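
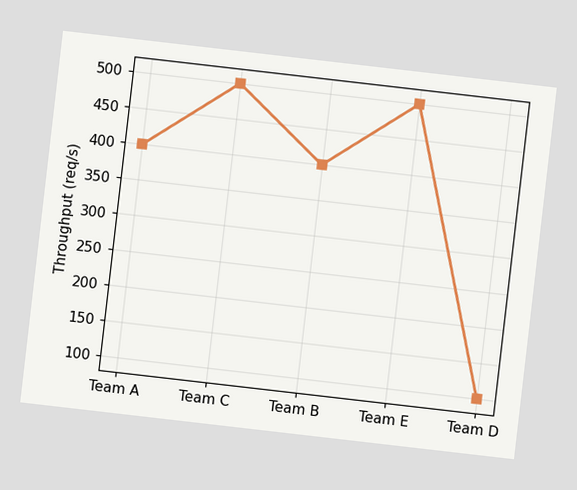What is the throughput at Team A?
400req/s

The chart is tilted about 7° clockwise. At Team A, the line is at 400req/s.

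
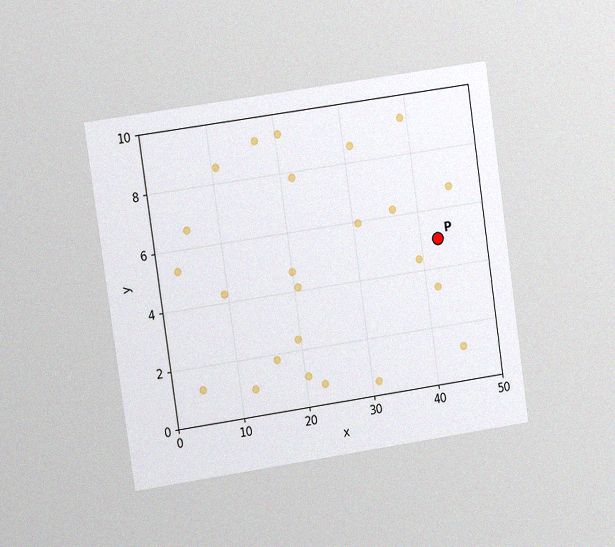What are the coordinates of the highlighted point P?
(42.5, 5)

The chart is tilted about 8° counter-clockwise and viewed at a slight angle, with some photo noise. Following the gridlines from P to each axis, P sits at (42.5, 5).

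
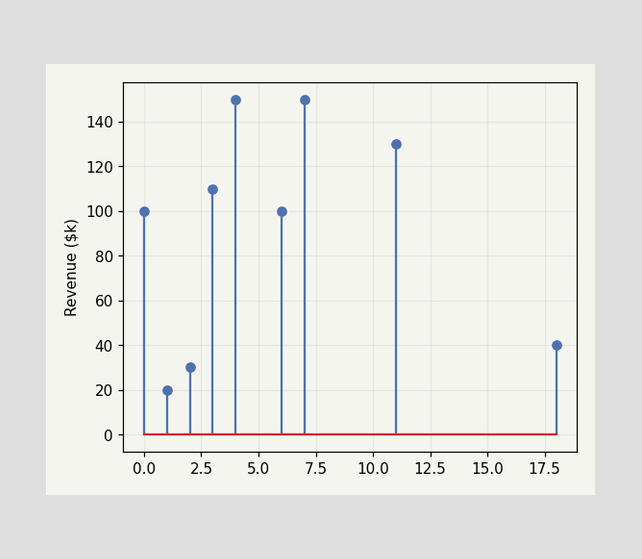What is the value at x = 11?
$130k

The stem at x=11 reaches $130k.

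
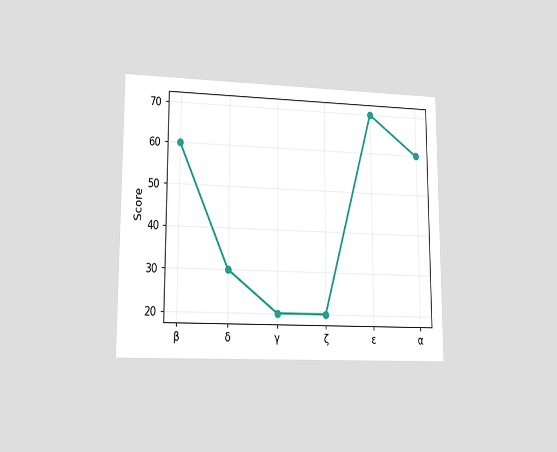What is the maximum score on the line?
70

The chart is viewed at a slight angle. The highest point is at ε, and reading across to the y-axis gives 70.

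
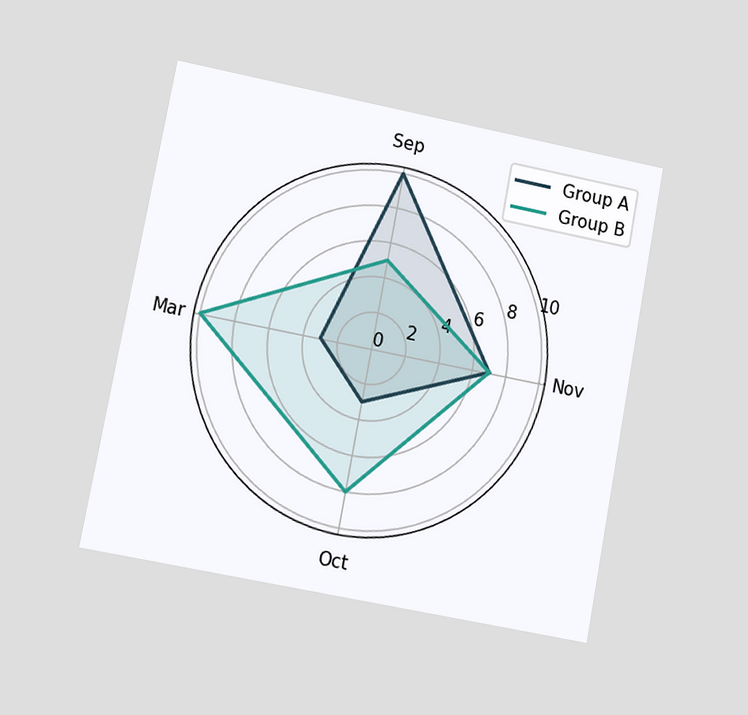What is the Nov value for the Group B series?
7

The chart is tilted about 11° clockwise and viewed at a slight angle. On the Nov axis, Group B reaches 7.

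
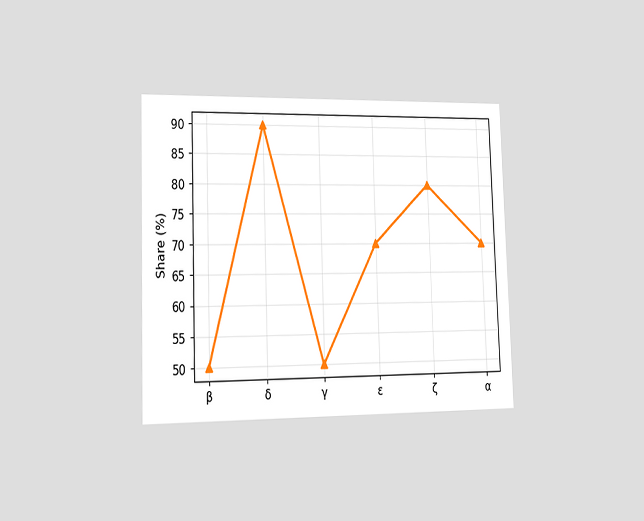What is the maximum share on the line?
The chart is viewed slightly from the left. The highest point is at δ, and reading across to the y-axis gives 90%.

90%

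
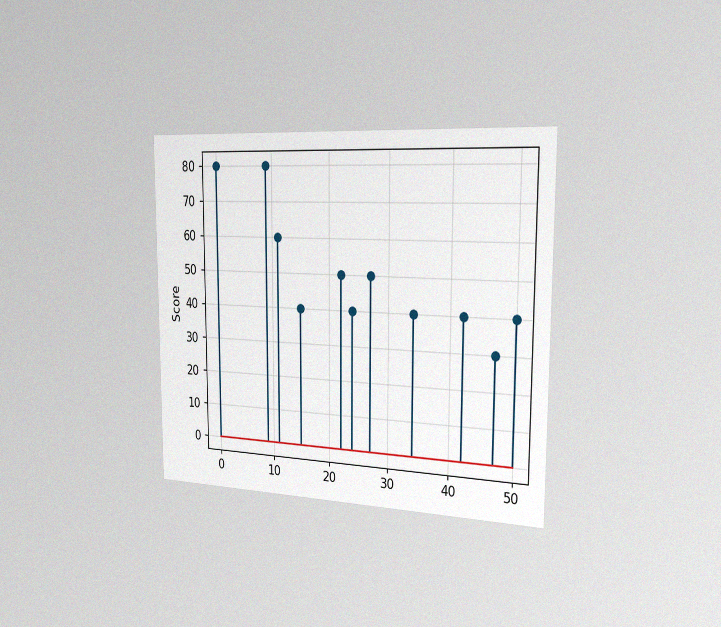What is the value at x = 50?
The chart is viewed slightly from the right, with some photo noise. The stem at x=50 reaches 40.

40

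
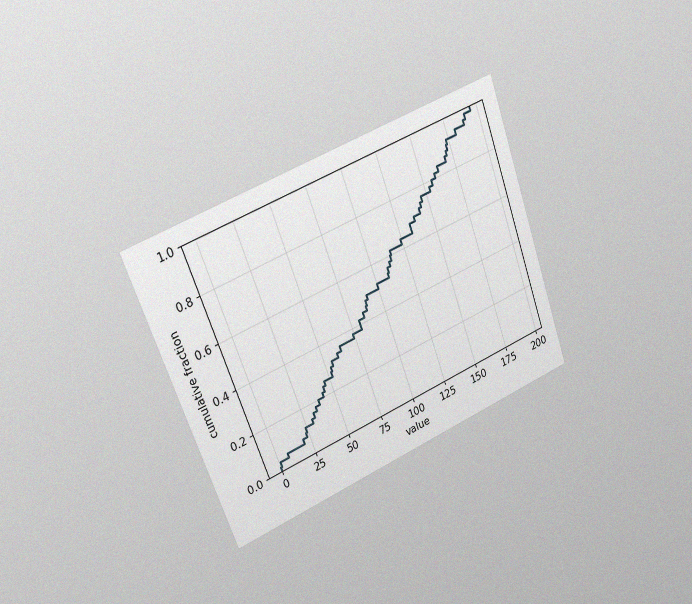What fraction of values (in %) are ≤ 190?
98%

The chart is tilted about 21° counter-clockwise and viewed slightly from the left, with some photo noise. At x=190 the ECDF step is at 98%.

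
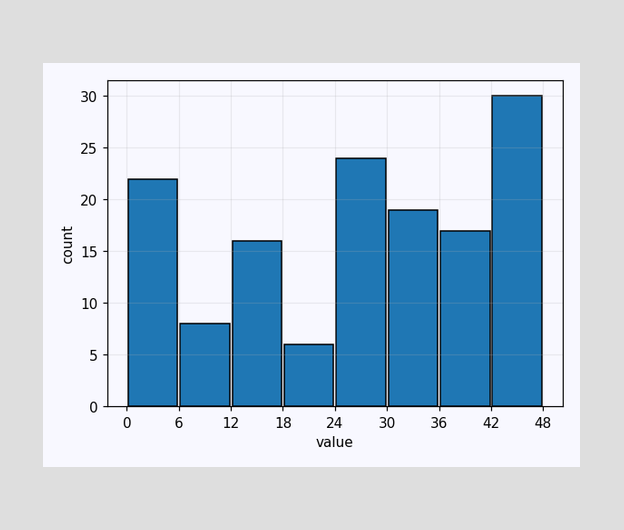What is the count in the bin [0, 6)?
The [0, 6) bin has height 22.

22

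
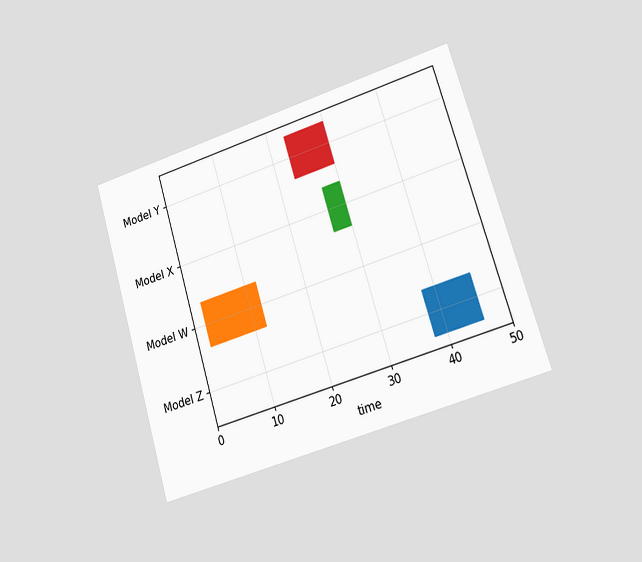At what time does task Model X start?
The chart is tilted about 17° counter-clockwise and viewed at a slight angle. The Model X bar begins at t=27.

27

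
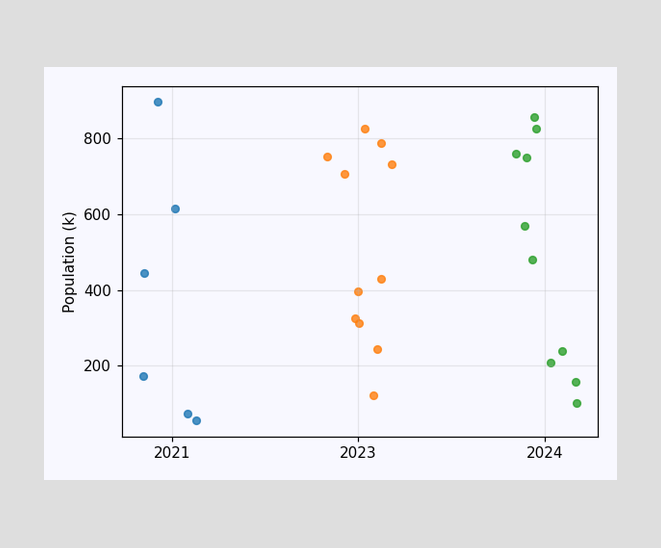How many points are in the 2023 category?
Counting the markers in the 2023 column gives 11.

11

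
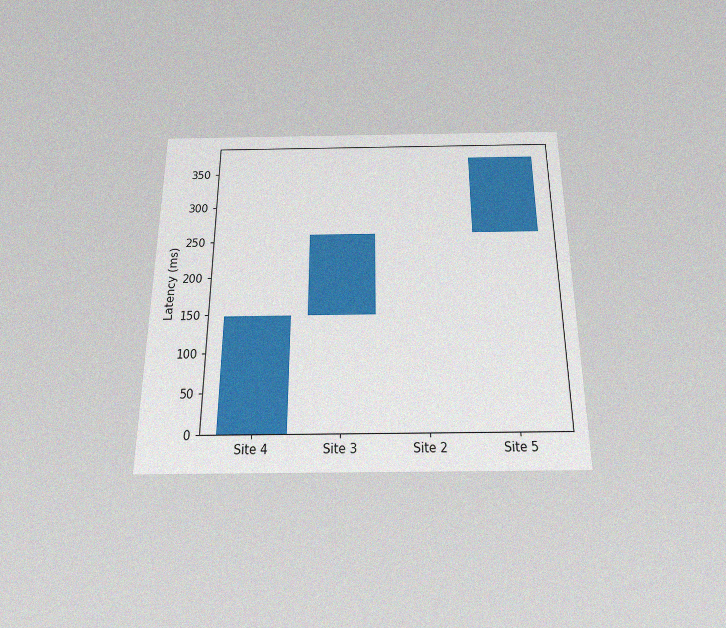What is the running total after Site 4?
148ms

The chart is viewed slightly from below, with some photo noise. After Site 4 the running total reaches 148ms.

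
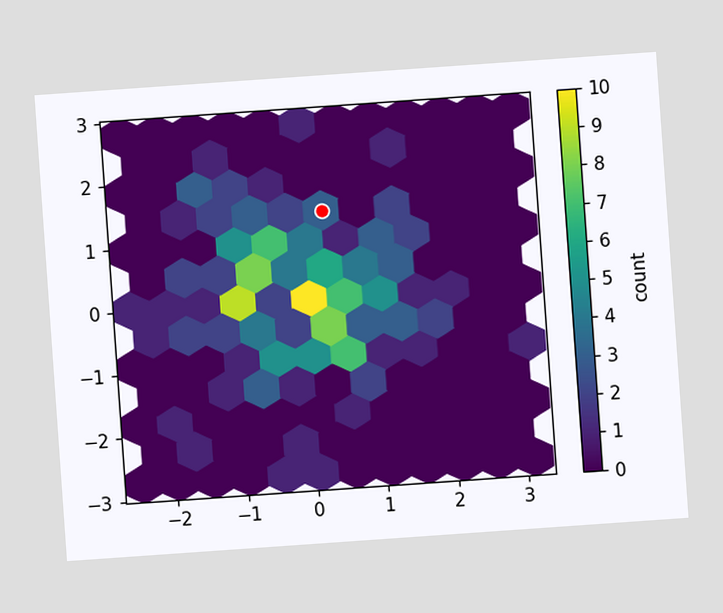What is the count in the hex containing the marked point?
The chart is tilted about 4° counter-clockwise. The marked hex reads 3 on the colorbar.

3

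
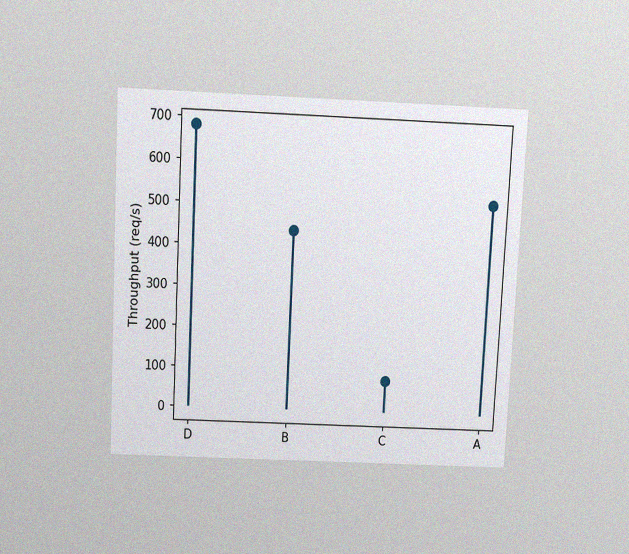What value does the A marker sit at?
520req/s

The chart is tilted about 3° clockwise and viewed slightly from above, with some photo noise. The A marker sits at 520req/s.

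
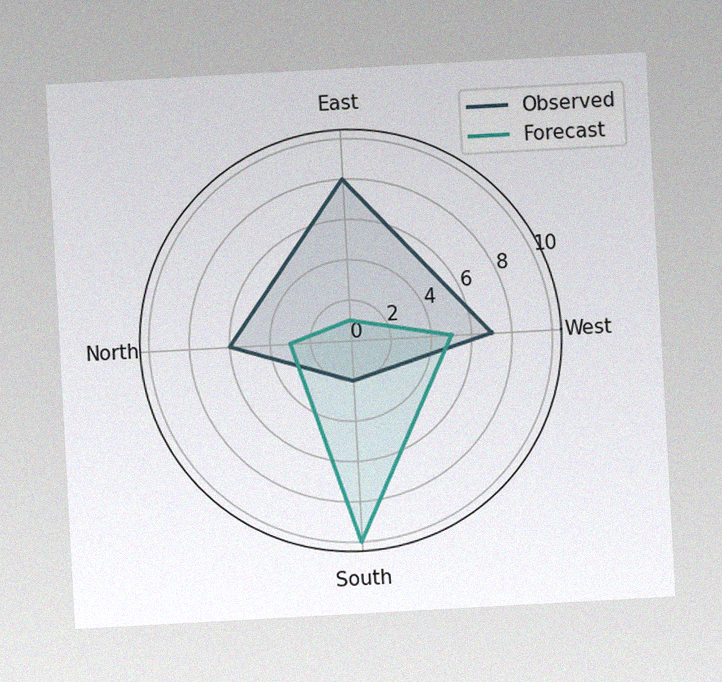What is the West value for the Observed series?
The chart is tilted about 3° counter-clockwise, with some photo noise. On the West axis, Observed reaches 7.

7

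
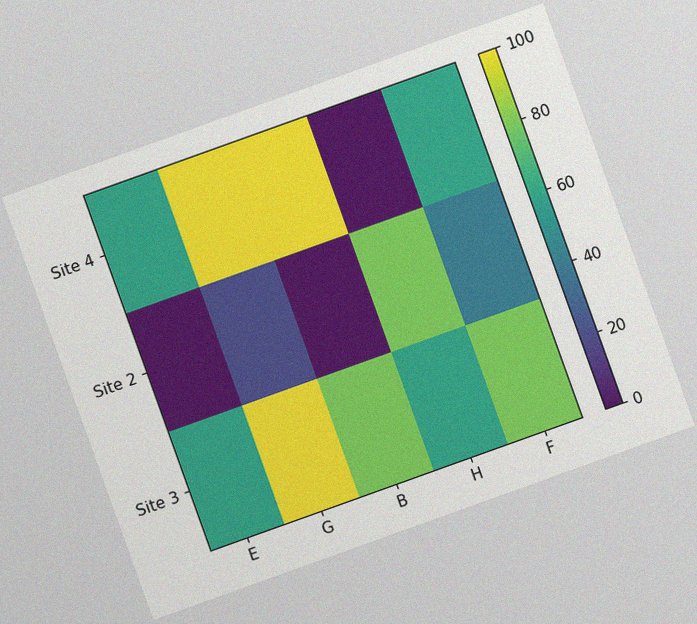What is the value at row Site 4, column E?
60

The chart is tilted about 20° counter-clockwise, with some photo noise. Matching cell (Site 4, E) against the colorbar gives 60.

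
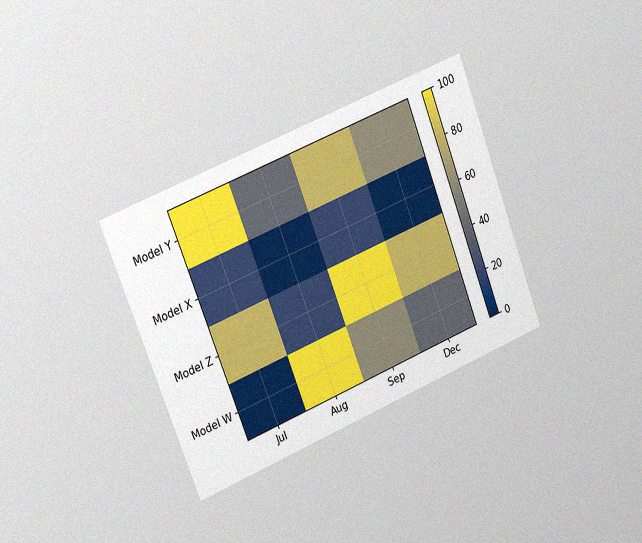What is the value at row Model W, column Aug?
The chart is tilted about 21° counter-clockwise and viewed slightly from the left, with some photo noise. Matching cell (Model W, Aug) against the colorbar gives 100.

100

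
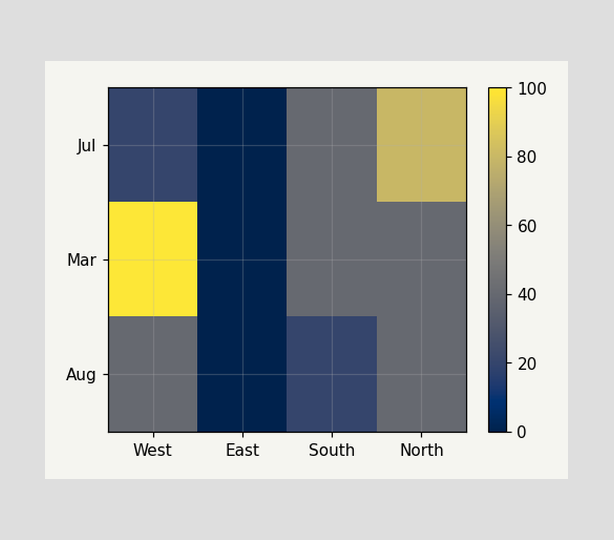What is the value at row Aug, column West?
Matching cell (Aug, West) against the colorbar gives 40.

40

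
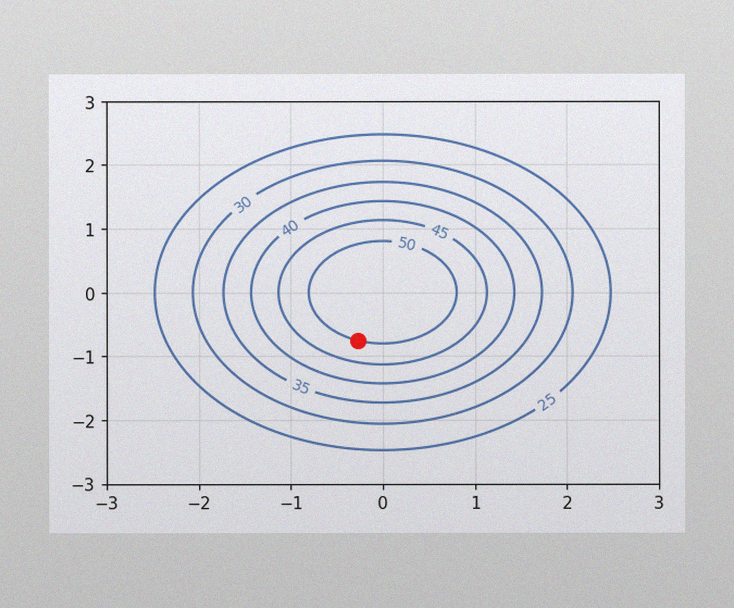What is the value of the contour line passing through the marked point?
The image has some photo noise and uneven lighting. The marked point sits on the contour labelled 50.

50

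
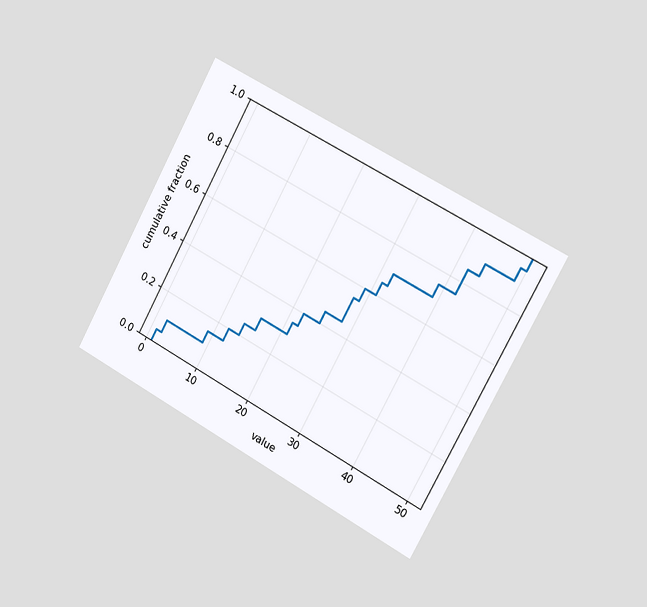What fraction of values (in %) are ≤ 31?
65%

The chart is tilted about 29° clockwise and viewed slightly from the right. At x=31 the ECDF step is at 65%.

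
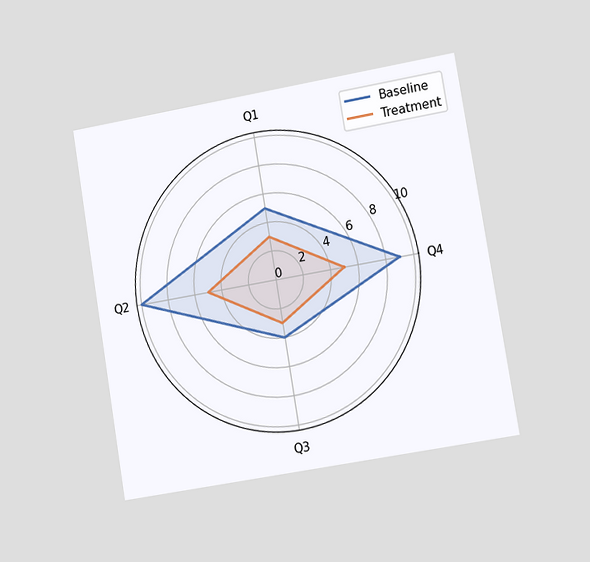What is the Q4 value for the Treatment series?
5

The chart is tilted about 9° counter-clockwise and viewed slightly from the right. On the Q4 axis, Treatment reaches 5.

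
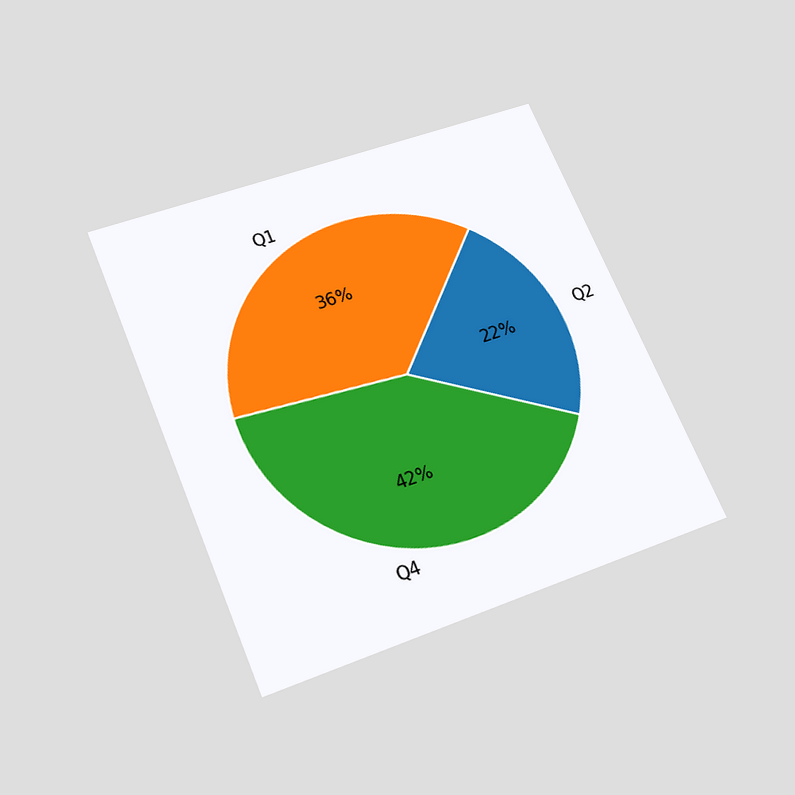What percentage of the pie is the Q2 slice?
22%

The chart is tilted about 23° counter-clockwise and viewed slightly from below. The Q2 slice takes up 22% of the pie.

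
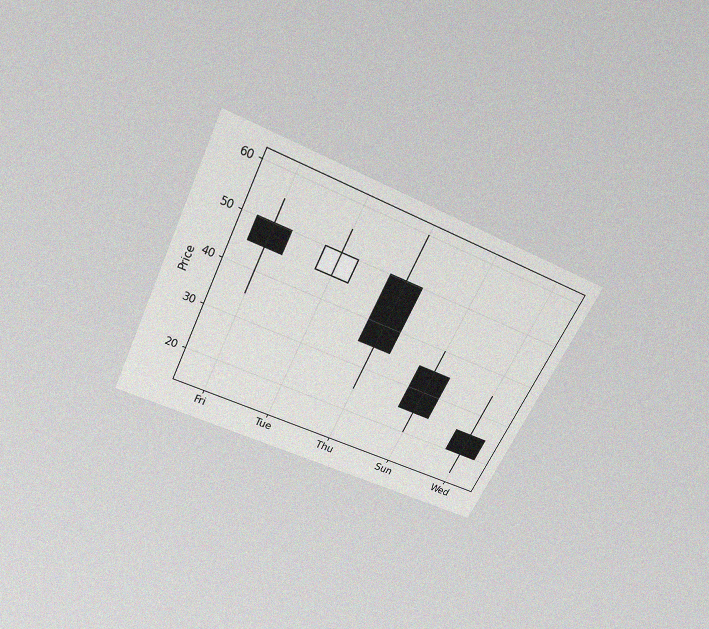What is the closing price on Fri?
45

The chart is tilted about 26° clockwise and viewed slightly from above, with some photo noise. The Fri candle closes at 45.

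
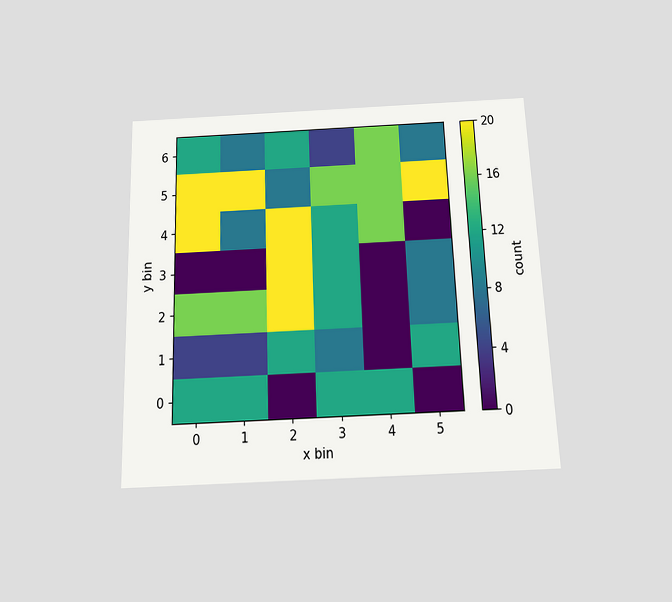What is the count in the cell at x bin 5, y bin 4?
The chart is tilted about 2° counter-clockwise and viewed slightly from below. Matching the cell (5, 4) against the colorbar gives 0.

0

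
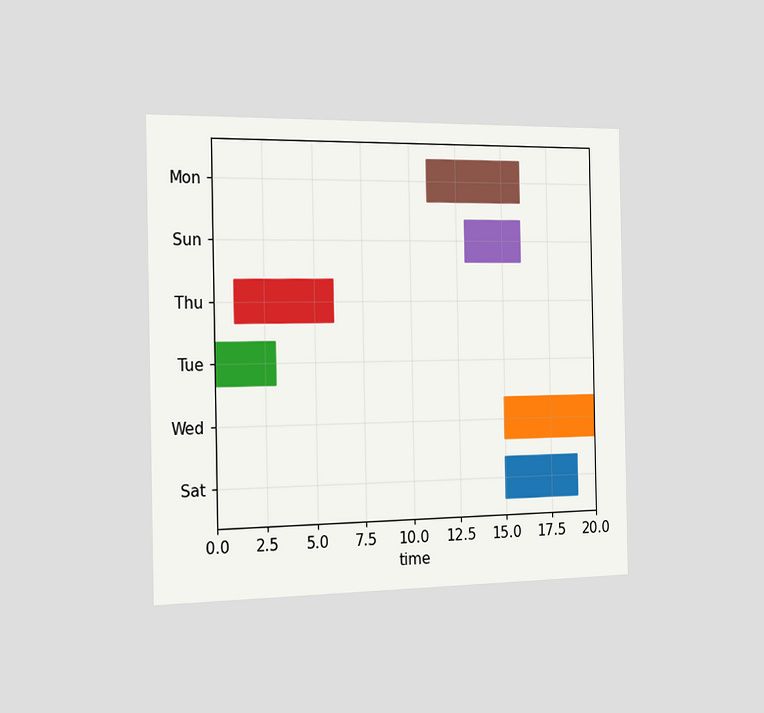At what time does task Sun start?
13

The chart is viewed slightly from the left. The Sun bar begins at t=13.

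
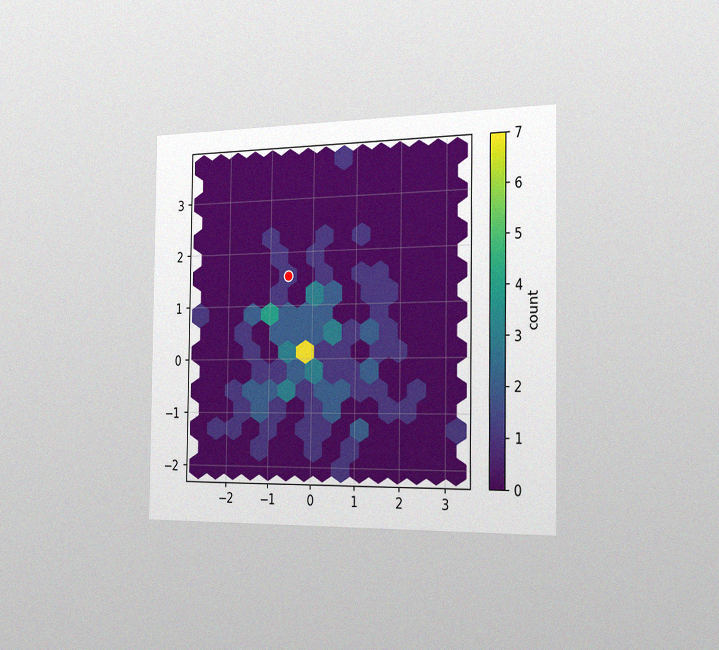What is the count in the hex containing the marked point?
The chart is viewed slightly from the right, with some photo noise. The marked hex reads 1 on the colorbar.

1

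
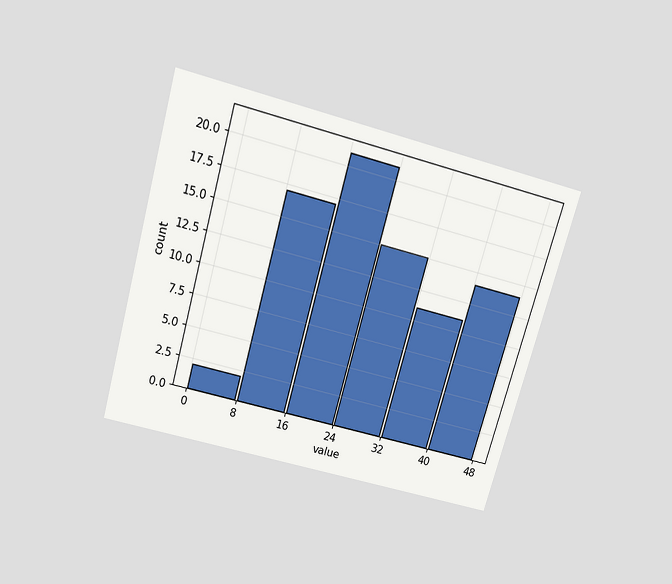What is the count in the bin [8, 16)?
17

The chart is tilted about 16° clockwise and viewed slightly from above. The [8, 16) bin has height 17.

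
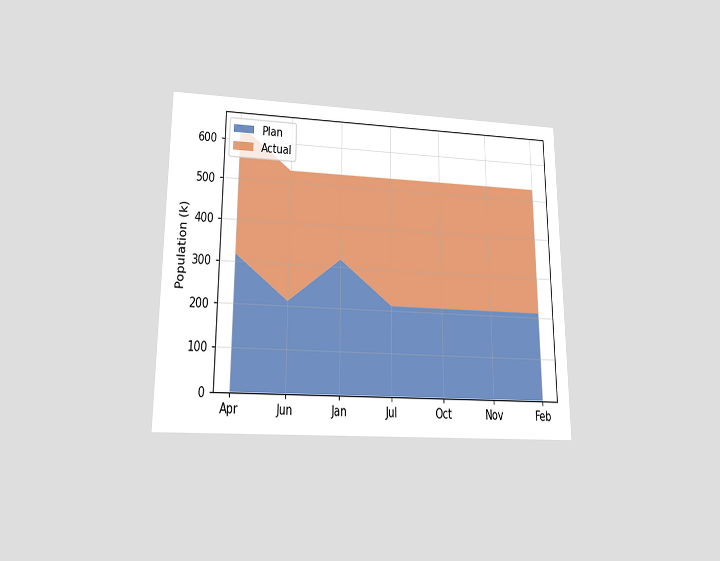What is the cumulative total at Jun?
530k

The chart is viewed slightly from below. The stacked total at Jun reaches 530k.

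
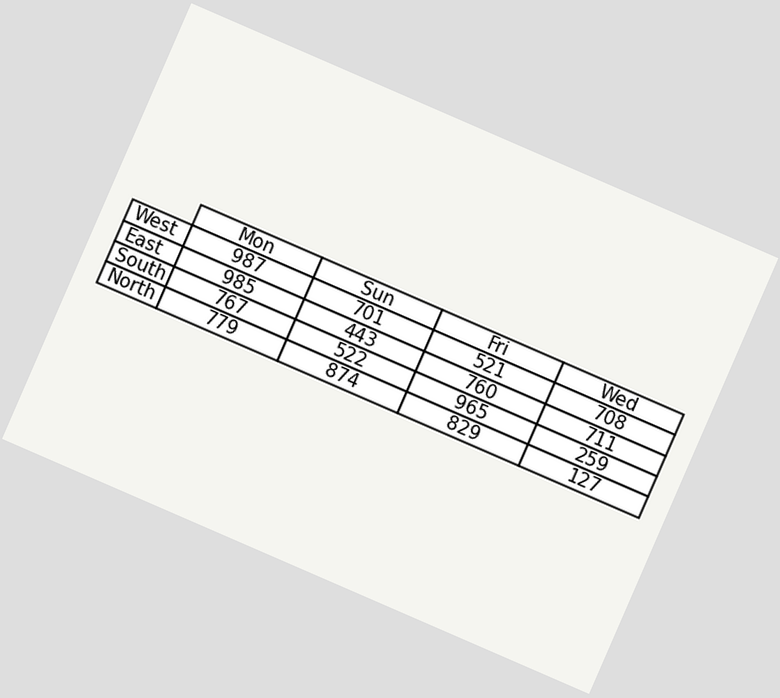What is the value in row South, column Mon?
The chart is tilted about 23° clockwise. The (South, Mon) cell reads 767.

767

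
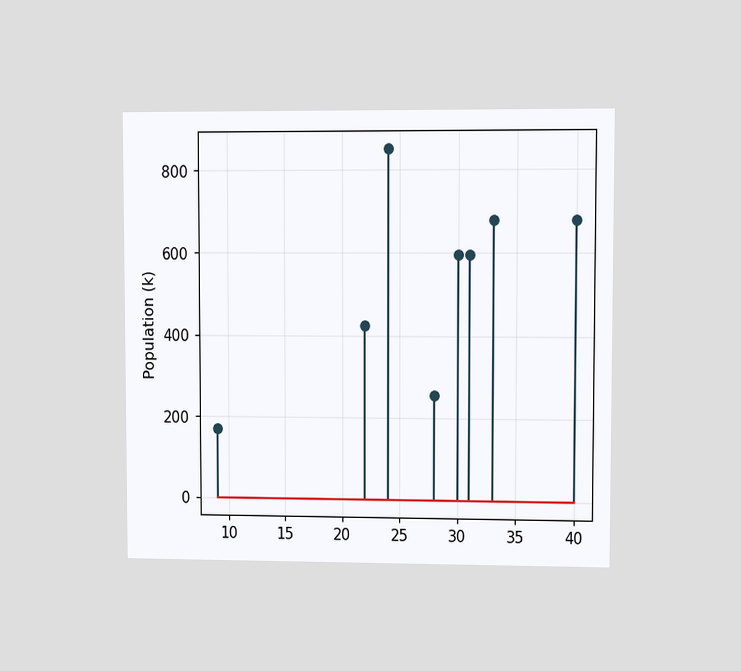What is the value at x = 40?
680k

The chart is viewed at a slight angle. The stem at x=40 reaches 680k.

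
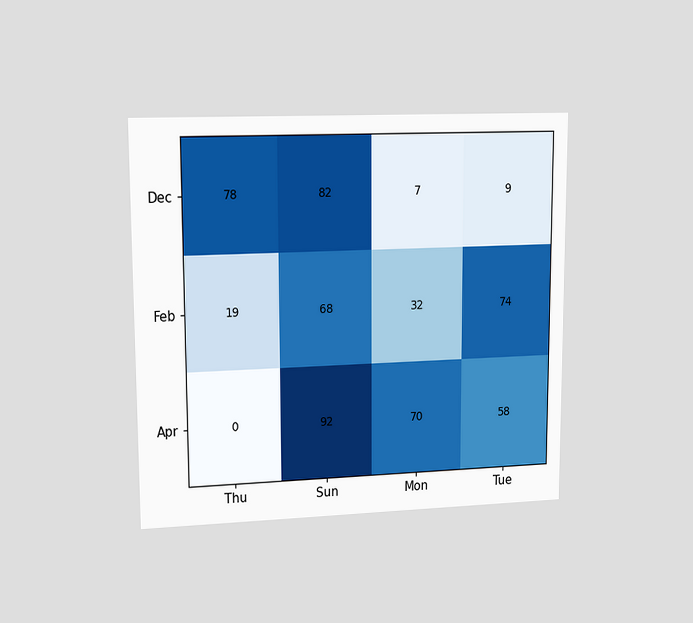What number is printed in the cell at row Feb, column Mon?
32

The chart is viewed at a slight angle. The (Feb, Mon) cell reads 32.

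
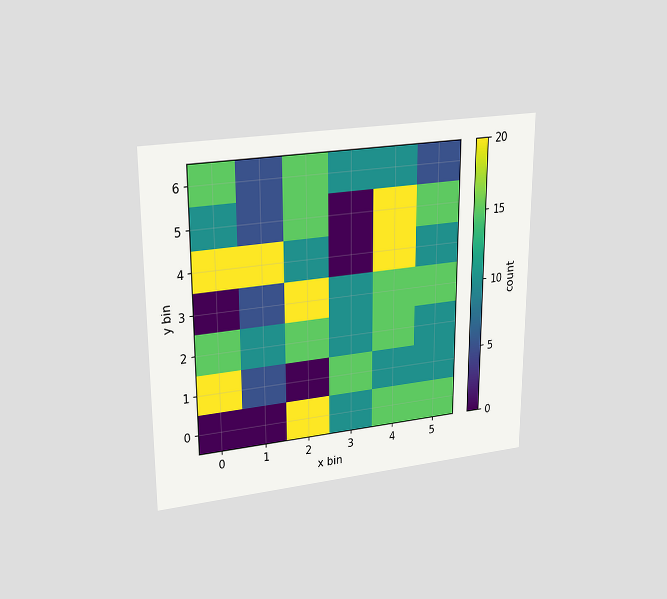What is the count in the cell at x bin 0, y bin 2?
15

The chart is viewed at a slight angle. Matching the cell (0, 2) against the colorbar gives 15.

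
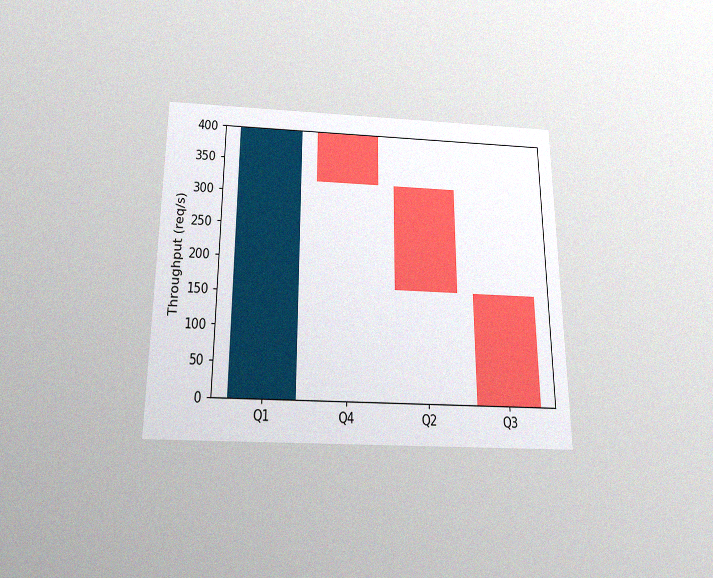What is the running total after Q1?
The chart is viewed slightly from below, with some photo noise. After Q1 the running total reaches 400req/s.

400req/s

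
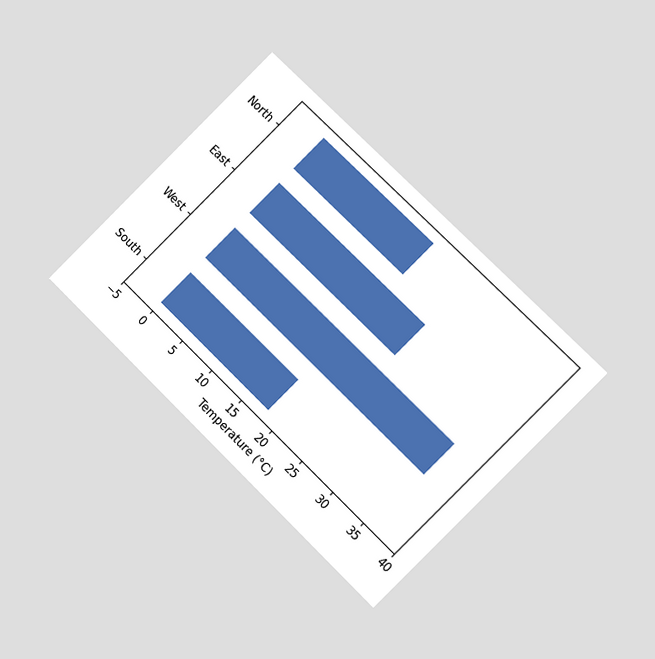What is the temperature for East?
24°C

The chart is tilted about 45° clockwise and viewed at a slight angle. Reading along the chart's x-axis, the East bar reaches 24°C.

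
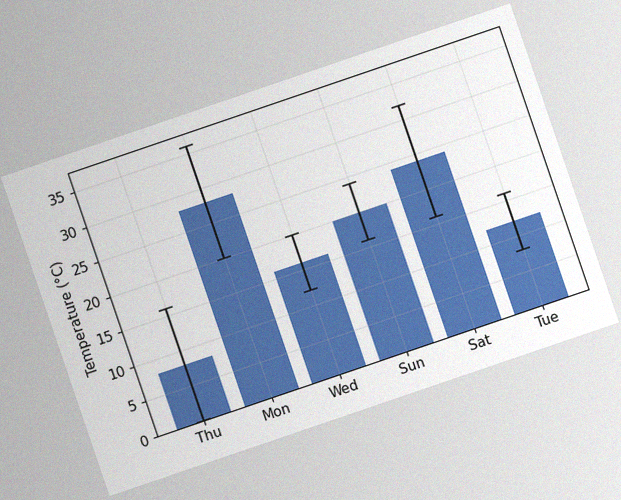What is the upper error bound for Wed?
The chart is tilted about 19° counter-clockwise, with some photo noise. The Wed bar's upper whisker reaches 20°C.

20°C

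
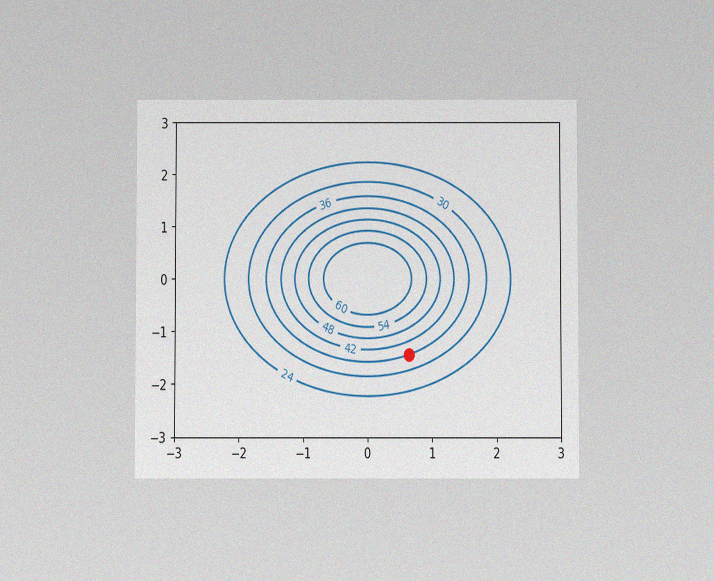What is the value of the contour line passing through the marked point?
36

The chart is viewed at a slight angle, with some photo noise. The marked point sits on the contour labelled 36.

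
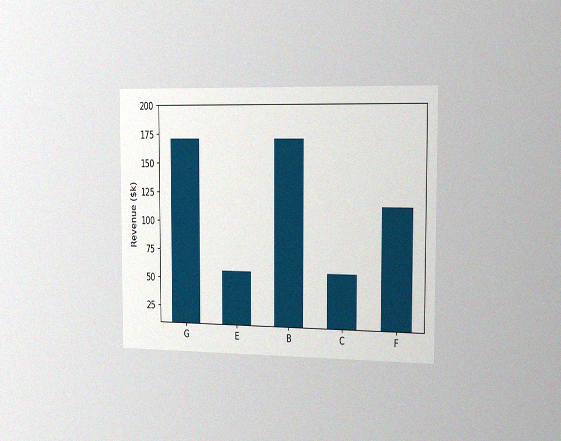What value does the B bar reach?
The chart is viewed slightly from the right, with some photo noise. Reading along the chart's y-axis, the B bar reaches $171k.

$171k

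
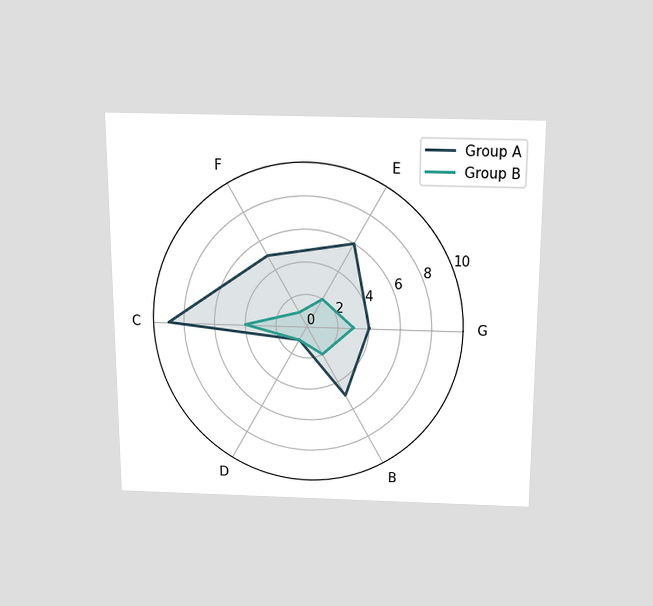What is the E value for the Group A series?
The chart is viewed slightly from above. On the E axis, Group A reaches 6.

6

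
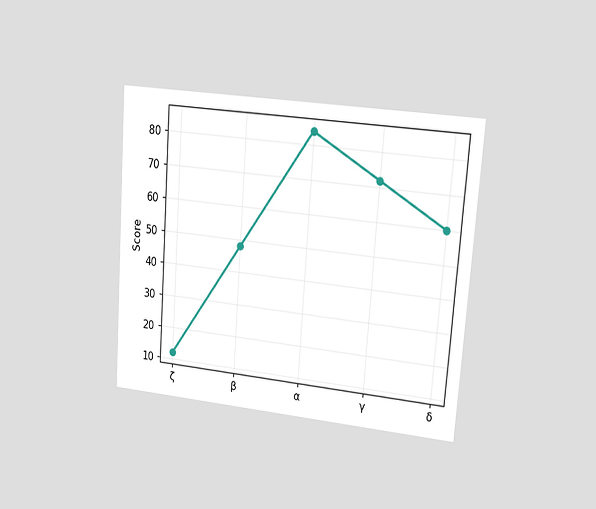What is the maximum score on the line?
84

The chart is tilted about 4° clockwise and viewed at a slight angle. The highest point is at α, and reading across to the y-axis gives 84.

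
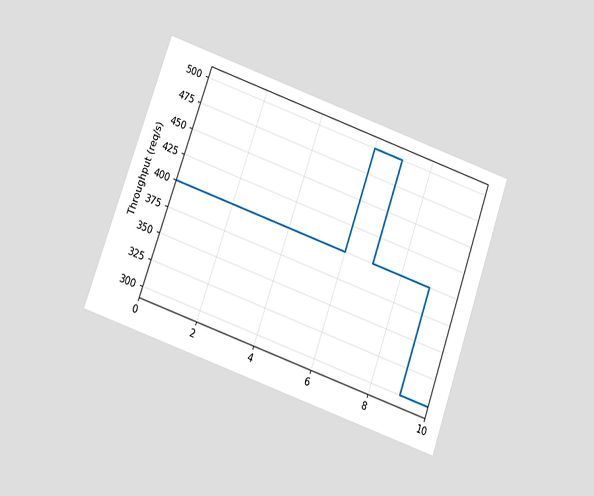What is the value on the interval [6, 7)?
The chart is tilted about 19° clockwise and viewed at a slight angle. On [6, 7) the step sits at 500req/s.

500req/s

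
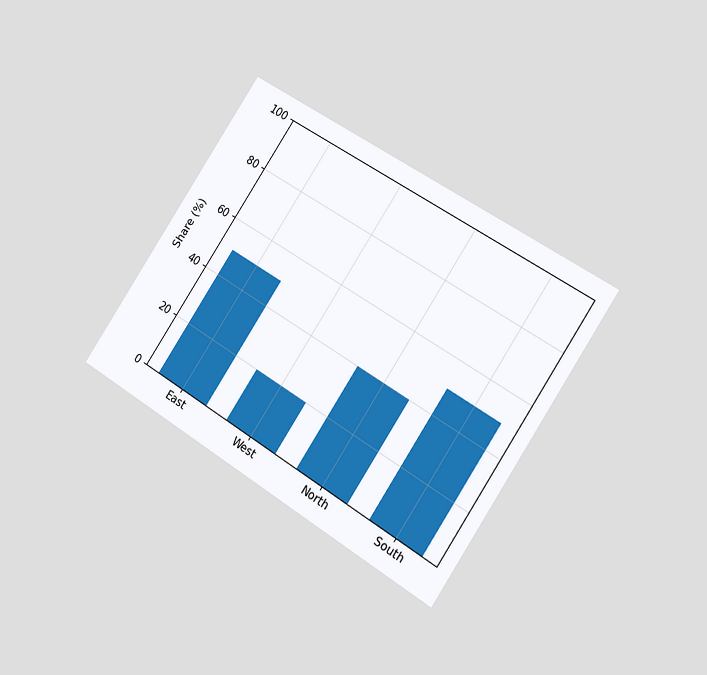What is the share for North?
The chart is tilted about 33° clockwise and viewed slightly from the right. Reading along the chart's y-axis, the North bar reaches 40%.

40%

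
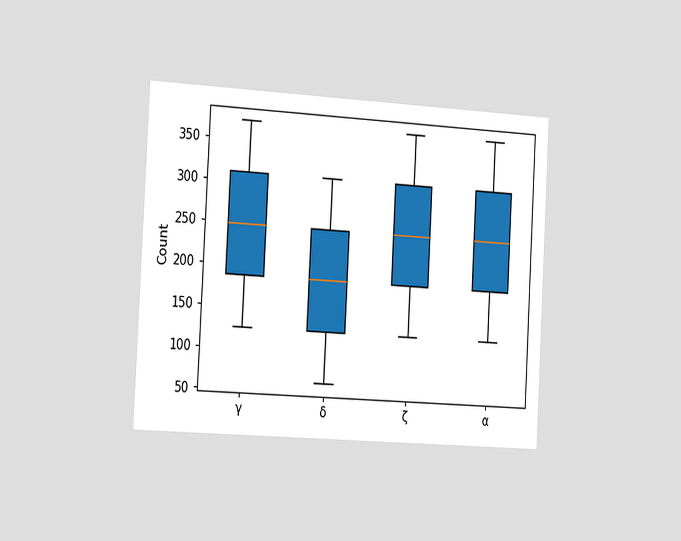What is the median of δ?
186

The chart is tilted about 3° clockwise and viewed slightly from the left. The median line in the δ box sits at 186.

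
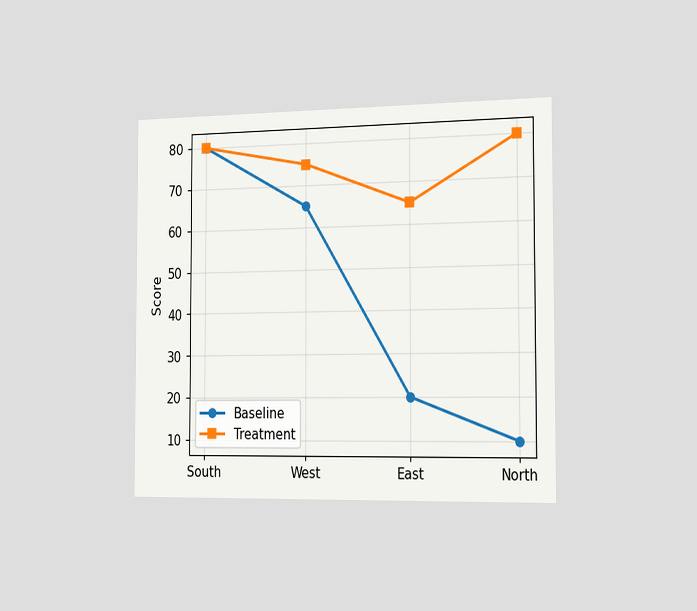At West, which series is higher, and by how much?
Treatment, by 10

The chart is viewed slightly from the right. At West, Treatment sits above the other line by 10.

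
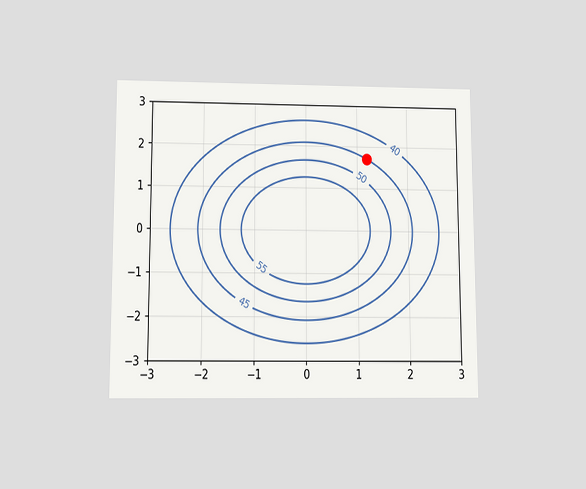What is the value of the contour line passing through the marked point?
45

The chart is viewed slightly from below. The marked point sits on the contour labelled 45.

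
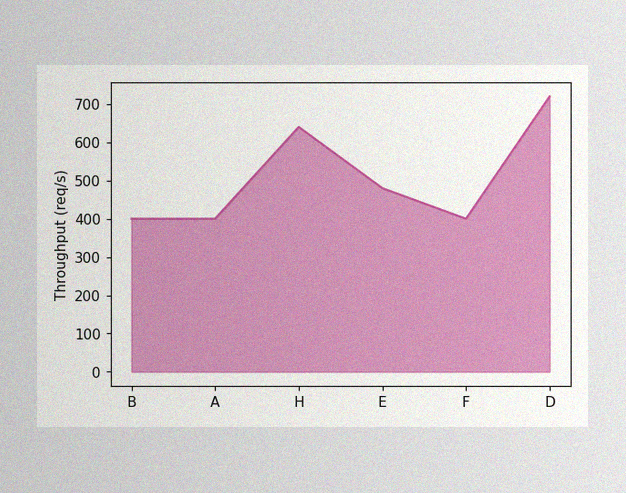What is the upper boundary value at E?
The image has some photo noise and uneven lighting. At E the upper boundary is at 480req/s.

480req/s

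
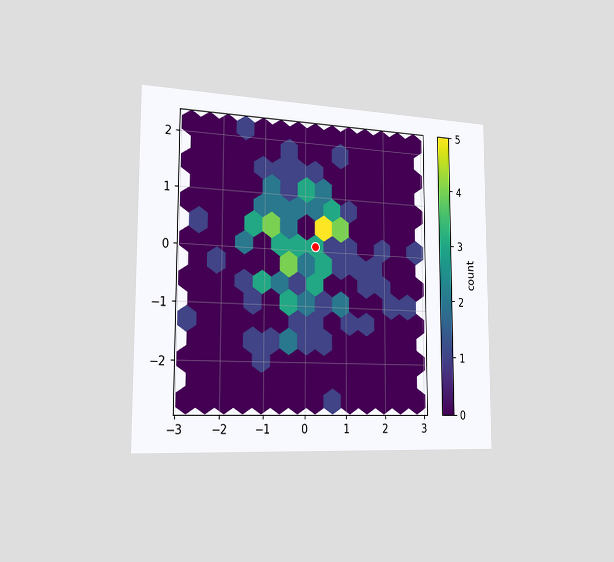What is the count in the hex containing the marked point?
The chart is viewed slightly from the left. The marked hex reads 3 on the colorbar.

3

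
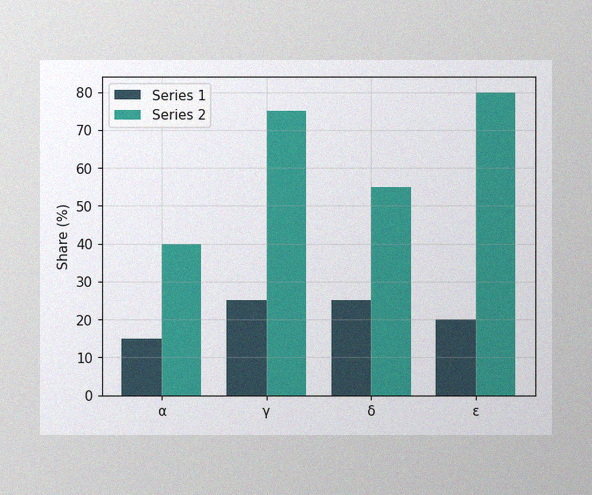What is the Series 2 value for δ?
55%

The image has some photo noise and uneven lighting. The Series 2 bar at δ reaches 55% on the y-axis.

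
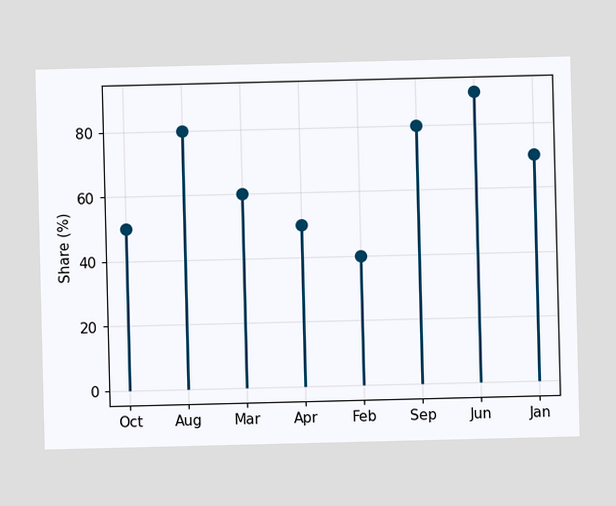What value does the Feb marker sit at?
40%

The Feb marker sits at 40%.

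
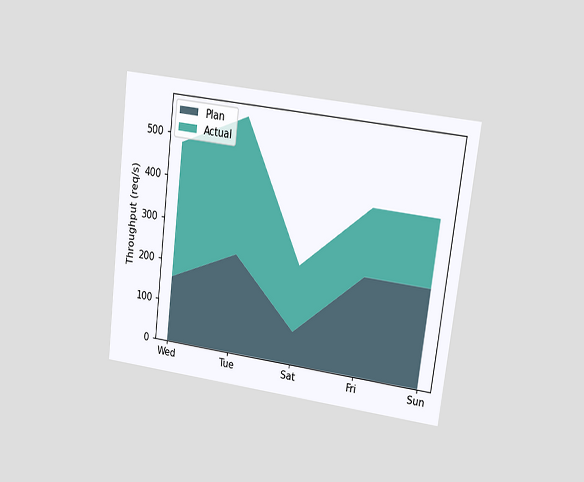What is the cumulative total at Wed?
480req/s

The chart is tilted about 7° clockwise and viewed at a slight angle. The stacked total at Wed reaches 480req/s.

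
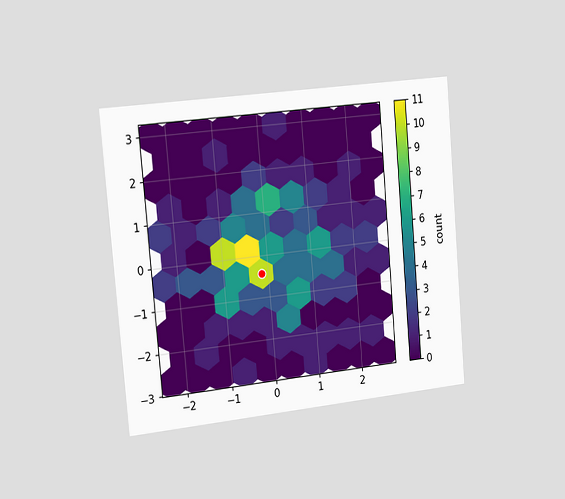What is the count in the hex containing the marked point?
10

The chart is tilted about 5° counter-clockwise and viewed slightly from the left. The marked hex reads 10 on the colorbar.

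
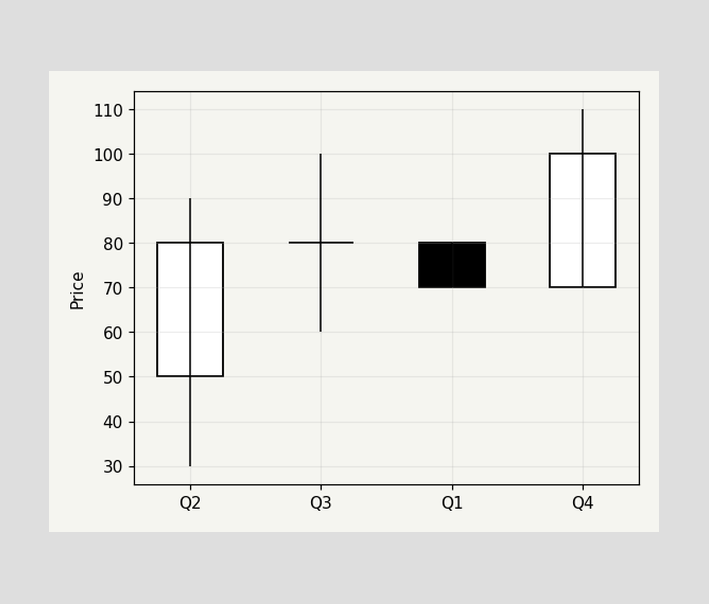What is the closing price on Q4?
The Q4 candle closes at 100.

100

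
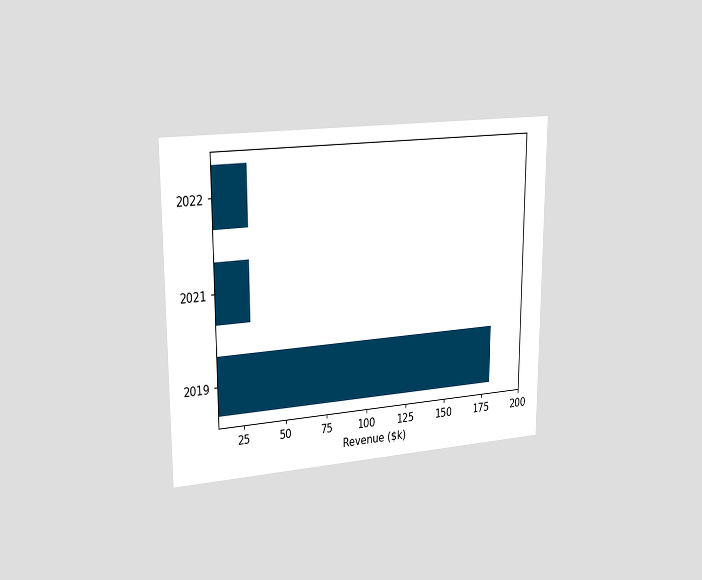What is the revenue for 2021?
The chart is viewed slightly from the left. Reading along the chart's x-axis, the 2021 bar reaches $30k.

$30k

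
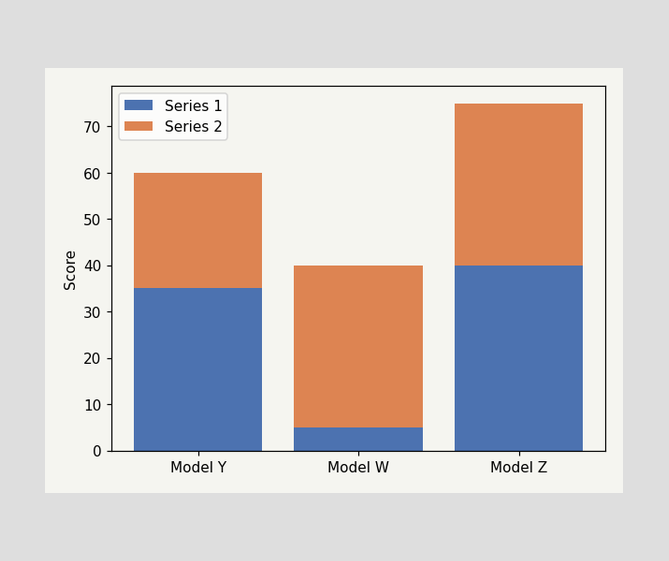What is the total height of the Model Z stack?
75

The Model Z stack's top reaches 75 on the y-axis.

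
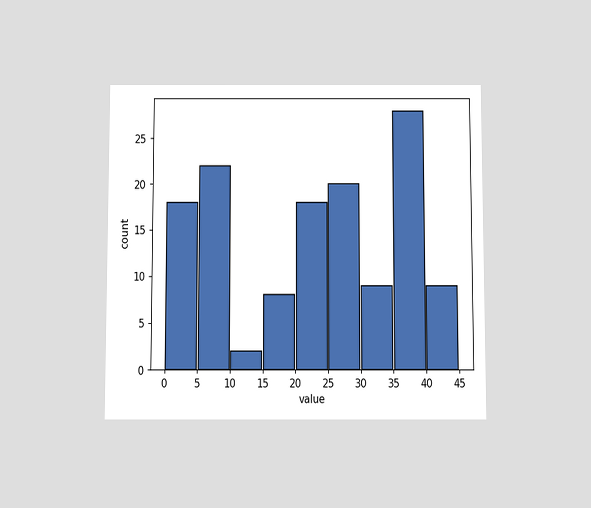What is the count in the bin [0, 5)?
The chart is viewed slightly from below. The [0, 5) bin has height 18.

18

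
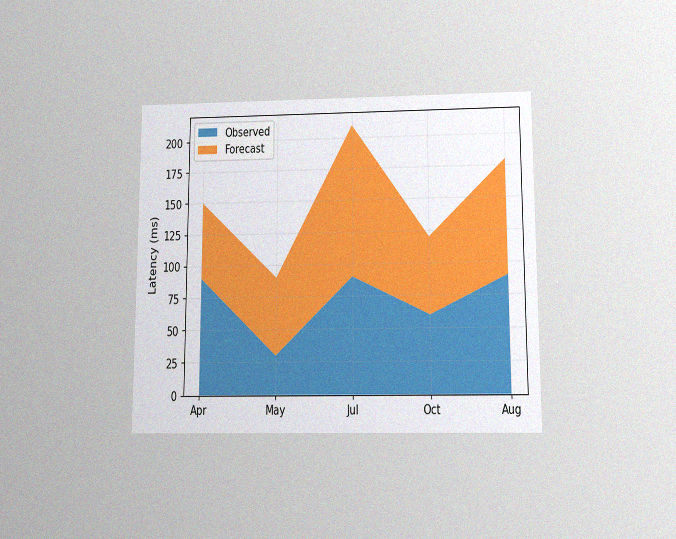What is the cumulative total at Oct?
The chart is viewed slightly from below, with some photo noise. The stacked total at Oct reaches 120ms.

120ms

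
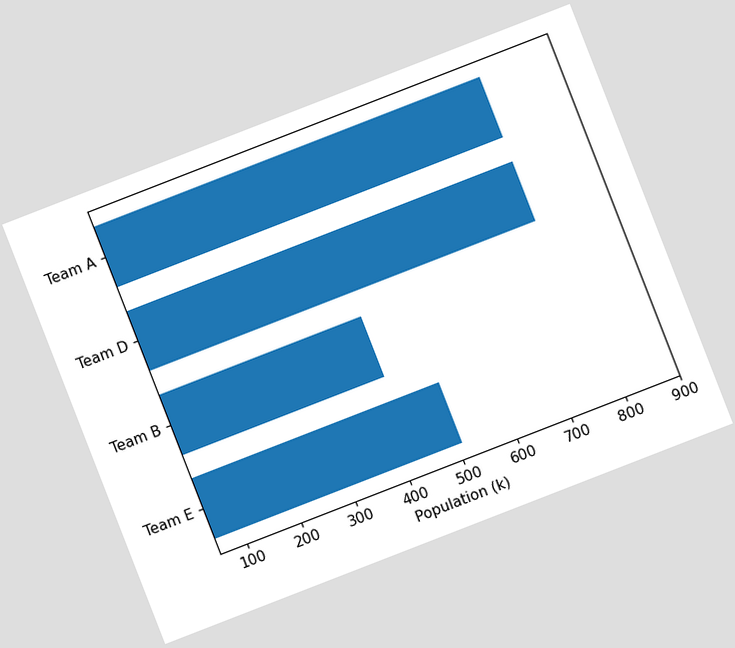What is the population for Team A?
The chart is tilted about 21° counter-clockwise. Reading along the chart's x-axis, the Team A bar reaches 765k.

765k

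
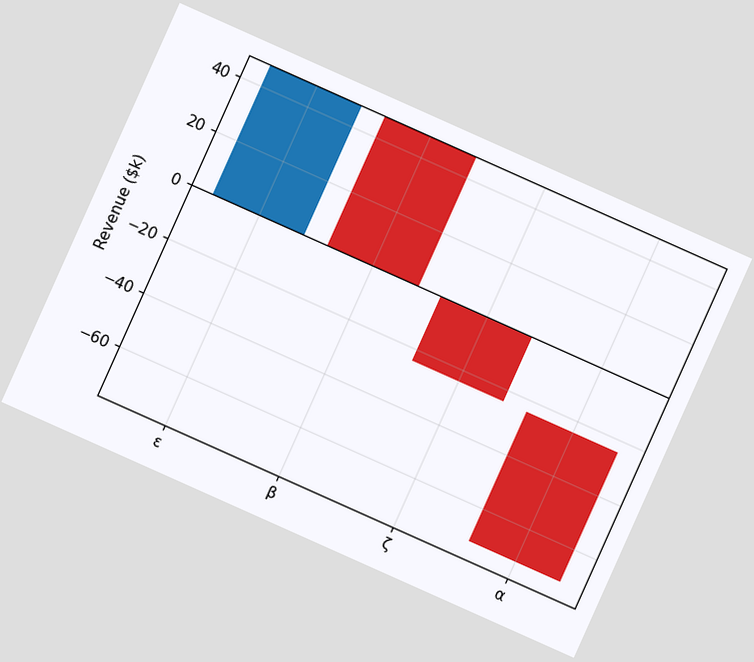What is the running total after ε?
$48k

The chart is tilted about 24° clockwise. After ε the running total reaches $48k.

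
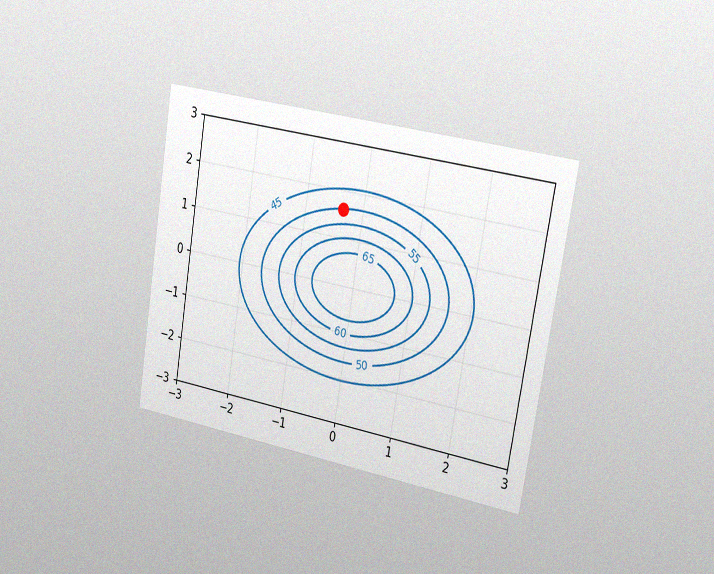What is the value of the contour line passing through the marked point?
The chart is tilted about 10° clockwise and viewed slightly from the right, with some photo noise. The marked point sits on the contour labelled 50.

50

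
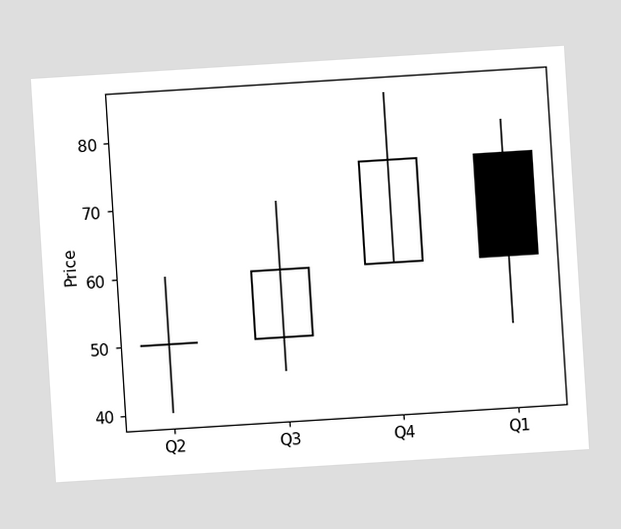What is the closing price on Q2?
The chart is tilted about 4° counter-clockwise. The Q2 candle closes at 50.

50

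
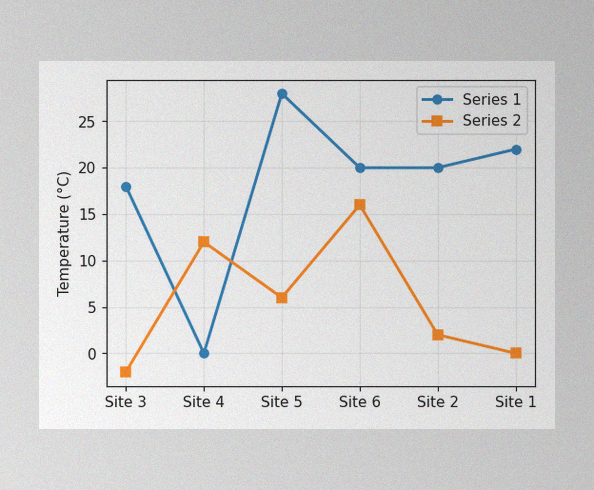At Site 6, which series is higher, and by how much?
The image has some photo noise and uneven lighting. At Site 6, Series 1 sits above the other line by 4°C.

Series 1, by 4°C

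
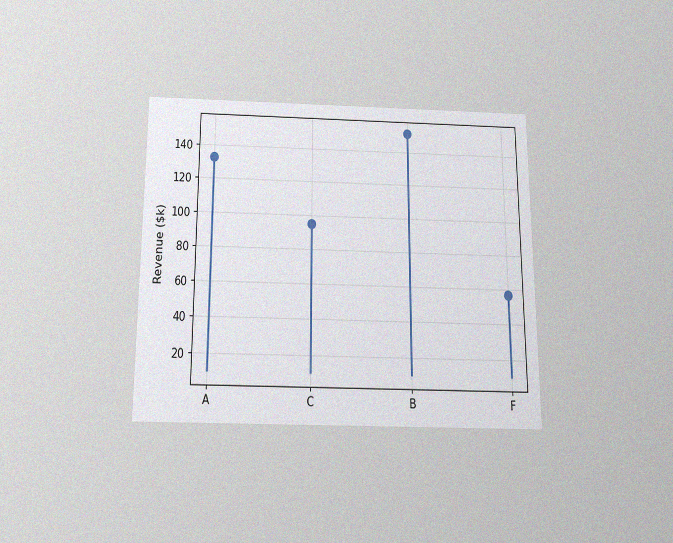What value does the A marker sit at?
$133k

The chart is viewed slightly from below, with some photo noise. The A marker sits at $133k.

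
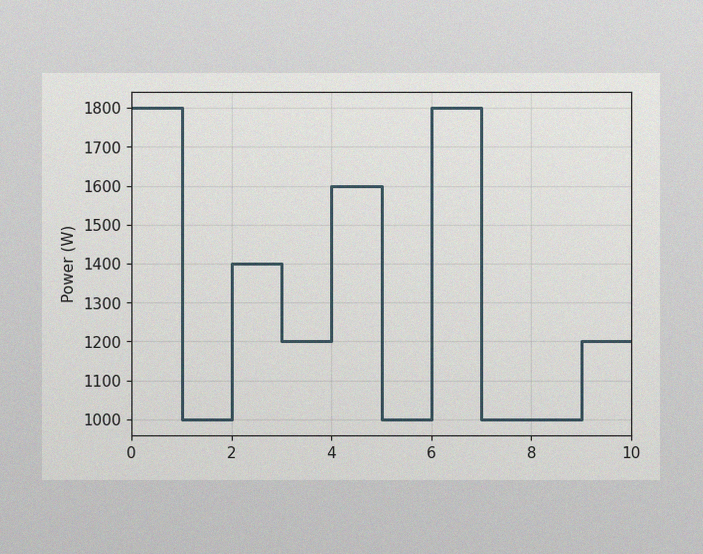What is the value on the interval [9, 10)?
The image has some photo noise and uneven lighting. On [9, 10) the step sits at 1200W.

1200W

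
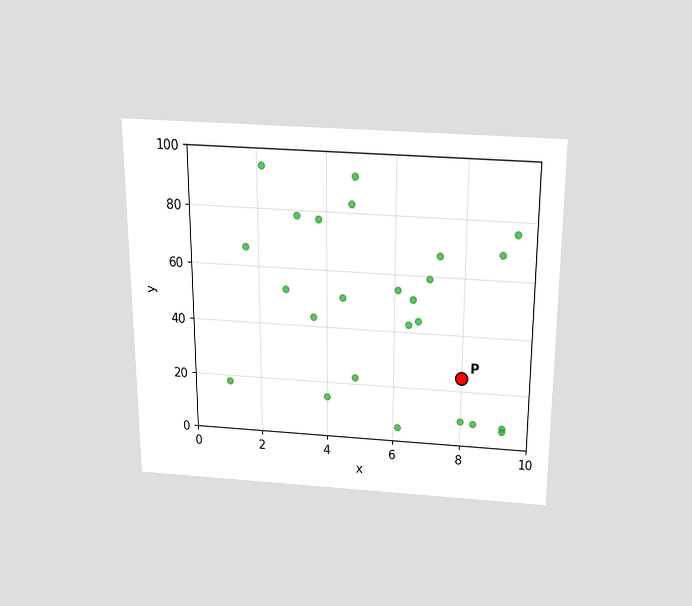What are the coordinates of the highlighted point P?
(8, 25)

The chart is viewed slightly from above. Following the gridlines from P to each axis, P sits at (8, 25).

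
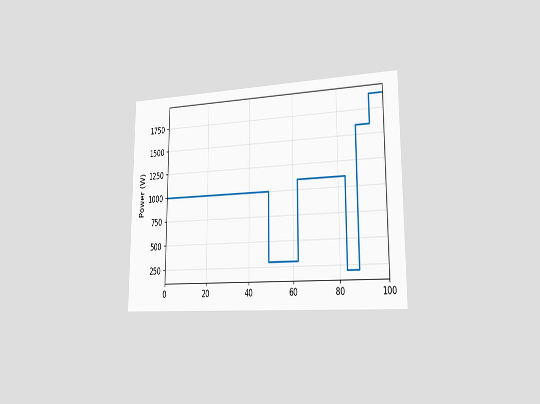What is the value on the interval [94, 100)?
The chart is viewed slightly from the right. On [94, 100) the step sits at 1900W.

1900W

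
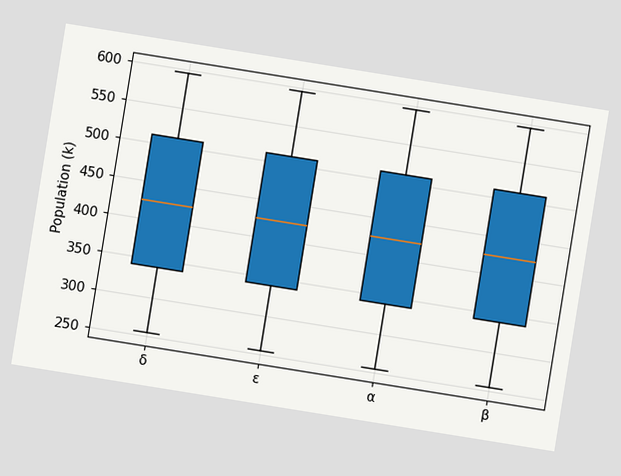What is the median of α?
The chart is tilted about 9° clockwise. The median line in the α box sits at 425k.

425k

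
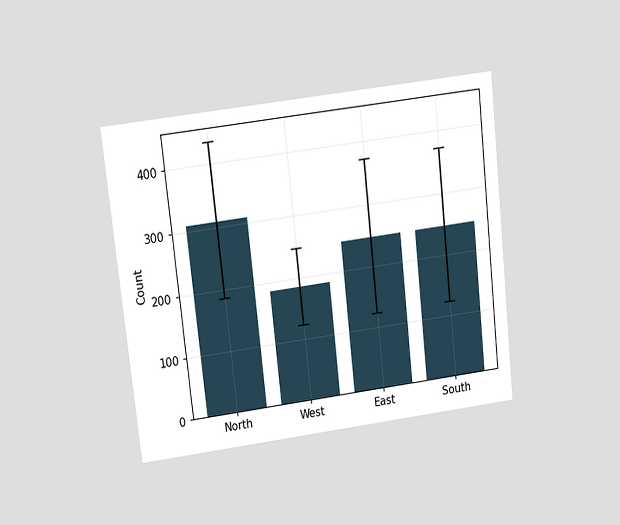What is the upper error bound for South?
The chart is tilted about 6° counter-clockwise and viewed slightly from above. The South bar's upper whisker reaches 372.

372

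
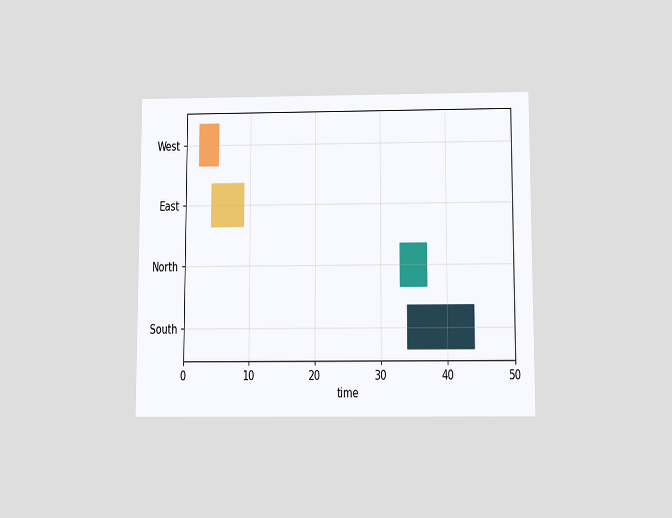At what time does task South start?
The chart is viewed slightly from below. The South bar begins at t=34.

34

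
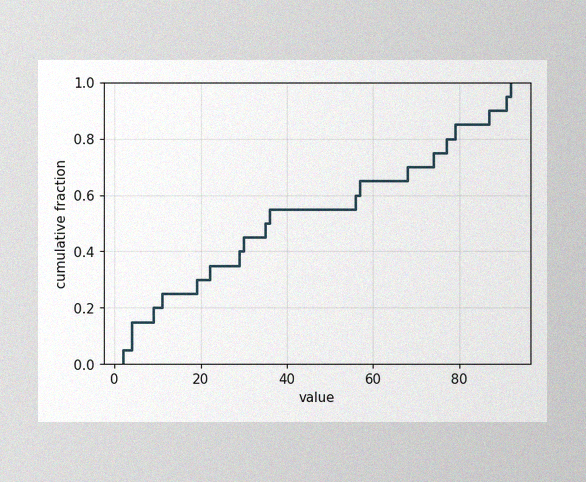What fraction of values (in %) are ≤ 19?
30%

The image has some photo noise and uneven lighting. At x=19 the ECDF step is at 30%.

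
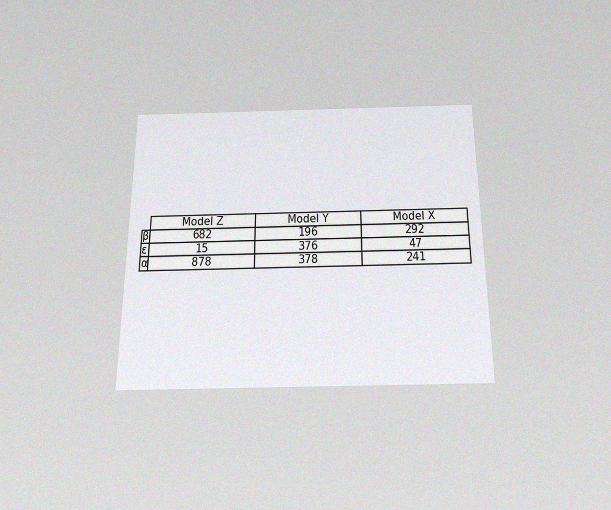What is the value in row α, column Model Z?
878

The chart is viewed slightly from below, with some photo noise. The (α, Model Z) cell reads 878.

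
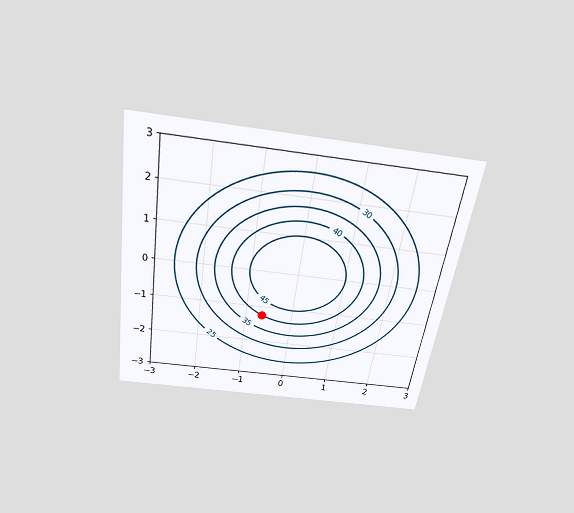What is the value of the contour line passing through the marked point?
The chart is tilted about 9° clockwise and viewed slightly from above. The marked point sits on the contour labelled 40.

40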